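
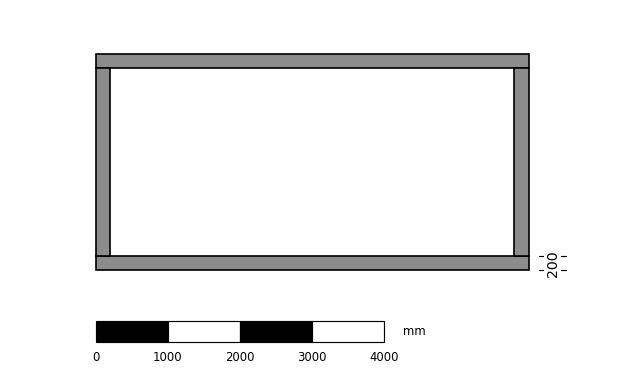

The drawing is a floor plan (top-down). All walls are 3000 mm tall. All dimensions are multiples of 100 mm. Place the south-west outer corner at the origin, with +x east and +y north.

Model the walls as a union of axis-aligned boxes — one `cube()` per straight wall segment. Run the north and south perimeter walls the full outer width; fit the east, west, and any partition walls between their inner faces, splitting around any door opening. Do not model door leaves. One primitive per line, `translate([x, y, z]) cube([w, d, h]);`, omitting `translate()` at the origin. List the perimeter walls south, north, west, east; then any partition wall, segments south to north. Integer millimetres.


cube([6000, 200, 3000]);
translate([0, 2800, 0]) cube([6000, 200, 3000]);
translate([0, 200, 0]) cube([200, 2600, 3000]);
translate([5800, 200, 0]) cube([200, 2600, 3000]);


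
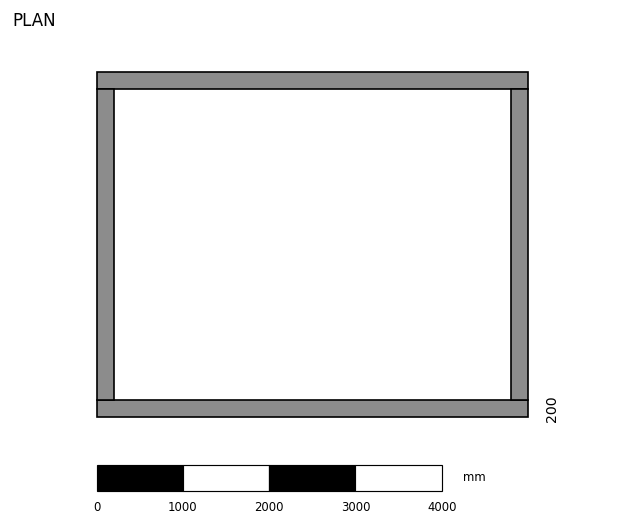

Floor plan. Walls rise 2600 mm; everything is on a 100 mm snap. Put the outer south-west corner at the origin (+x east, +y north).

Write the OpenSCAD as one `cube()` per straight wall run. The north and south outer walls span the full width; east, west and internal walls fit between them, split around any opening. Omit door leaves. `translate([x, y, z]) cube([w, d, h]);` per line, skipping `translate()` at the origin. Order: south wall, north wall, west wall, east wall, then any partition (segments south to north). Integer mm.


cube([5000, 200, 2600]);
translate([0, 3800, 0]) cube([5000, 200, 2600]);
translate([0, 200, 0]) cube([200, 3600, 2600]);
translate([4800, 200, 0]) cube([200, 3600, 2600]);


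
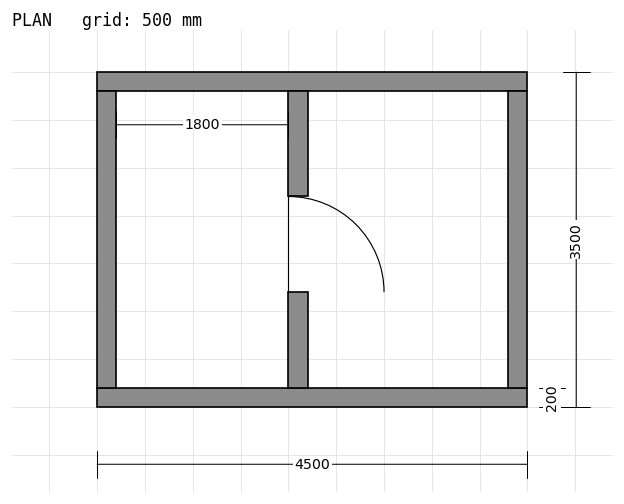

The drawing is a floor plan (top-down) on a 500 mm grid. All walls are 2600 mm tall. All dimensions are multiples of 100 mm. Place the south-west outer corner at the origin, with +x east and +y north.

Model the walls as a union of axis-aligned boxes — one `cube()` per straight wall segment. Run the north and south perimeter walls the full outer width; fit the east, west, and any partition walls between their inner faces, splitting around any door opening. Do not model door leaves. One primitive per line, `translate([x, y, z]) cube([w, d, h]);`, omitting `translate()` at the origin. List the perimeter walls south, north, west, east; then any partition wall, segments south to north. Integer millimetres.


cube([4500, 200, 2600]);
translate([0, 3300, 0]) cube([4500, 200, 2600]);
translate([0, 200, 0]) cube([200, 3100, 2600]);
translate([4300, 200, 0]) cube([200, 3100, 2600]);
translate([2000, 200, 0]) cube([200, 1000, 2600]);
translate([2000, 2200, 0]) cube([200, 1100, 2600]);


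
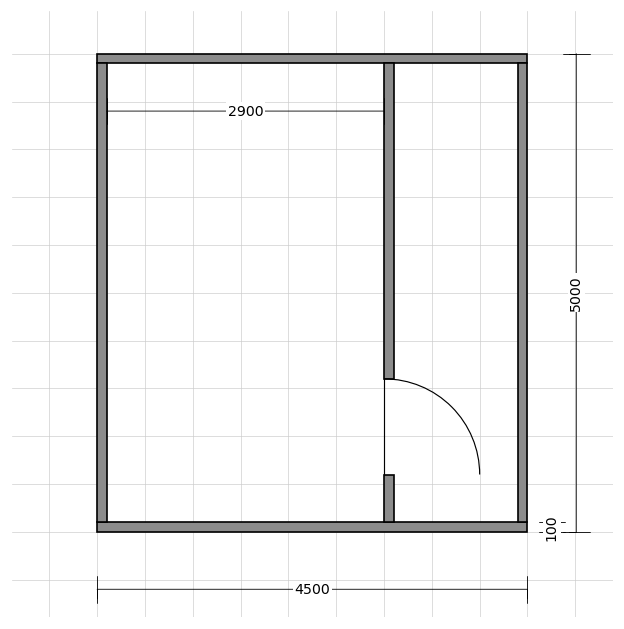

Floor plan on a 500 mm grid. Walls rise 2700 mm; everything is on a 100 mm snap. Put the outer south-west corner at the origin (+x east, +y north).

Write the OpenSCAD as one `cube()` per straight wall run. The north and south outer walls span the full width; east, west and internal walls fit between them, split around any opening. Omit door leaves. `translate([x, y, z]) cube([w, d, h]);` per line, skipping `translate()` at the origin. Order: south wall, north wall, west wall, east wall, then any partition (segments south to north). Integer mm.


cube([4500, 100, 2700]);
translate([0, 4900, 0]) cube([4500, 100, 2700]);
translate([0, 100, 0]) cube([100, 4800, 2700]);
translate([4400, 100, 0]) cube([100, 4800, 2700]);
translate([3000, 100, 0]) cube([100, 500, 2700]);
translate([3000, 1600, 0]) cube([100, 3300, 2700]);


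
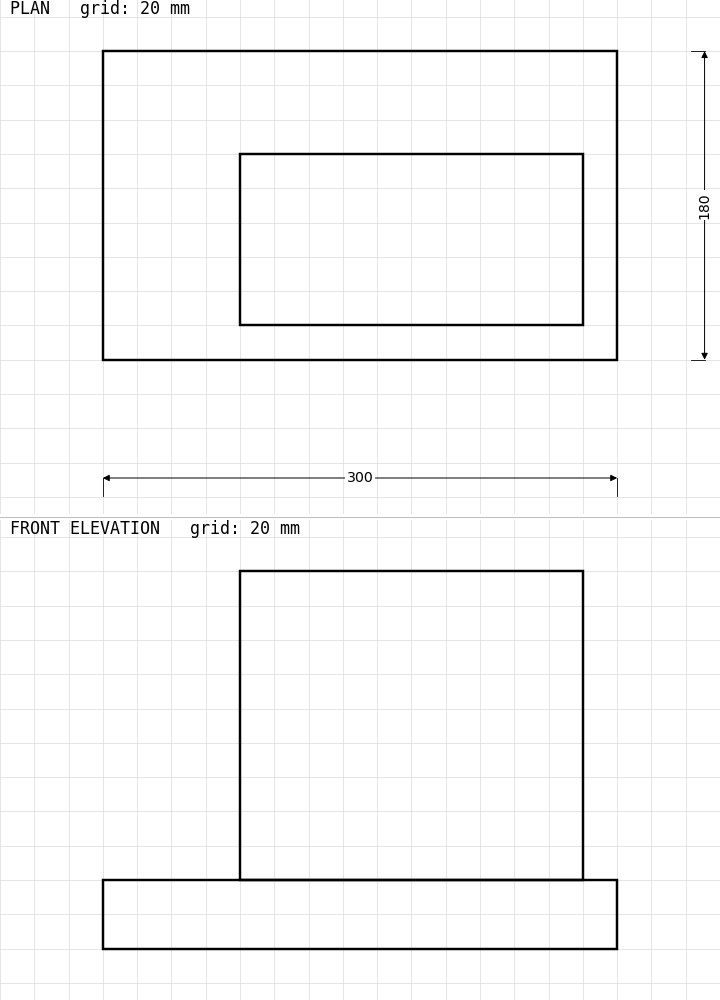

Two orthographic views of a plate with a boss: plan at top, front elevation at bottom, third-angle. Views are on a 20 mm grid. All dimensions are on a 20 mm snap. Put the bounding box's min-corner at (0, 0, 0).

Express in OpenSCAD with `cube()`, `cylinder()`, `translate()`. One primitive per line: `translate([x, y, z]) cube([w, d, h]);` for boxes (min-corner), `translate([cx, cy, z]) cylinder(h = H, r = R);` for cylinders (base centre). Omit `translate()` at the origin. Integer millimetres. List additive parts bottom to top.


cube([300, 180, 40]);
translate([80, 20, 40]) cube([200, 100, 180]);


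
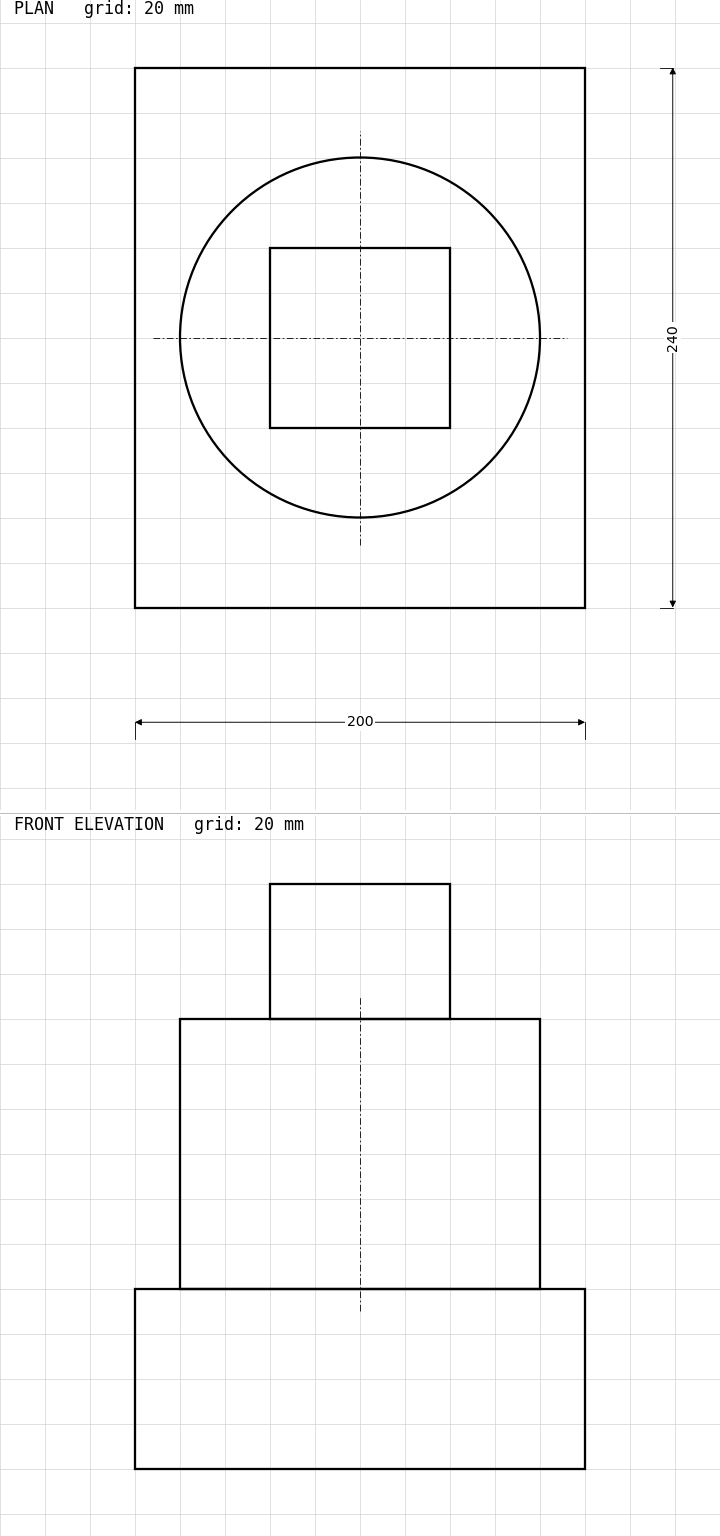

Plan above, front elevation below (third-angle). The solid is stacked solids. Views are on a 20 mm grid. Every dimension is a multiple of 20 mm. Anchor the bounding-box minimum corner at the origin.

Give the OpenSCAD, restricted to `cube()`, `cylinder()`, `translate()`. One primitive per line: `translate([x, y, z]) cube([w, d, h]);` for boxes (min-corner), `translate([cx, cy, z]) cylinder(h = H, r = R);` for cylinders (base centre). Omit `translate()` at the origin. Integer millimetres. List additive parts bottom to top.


cube([200, 240, 80]);
translate([100, 120, 80]) cylinder(h = 120, r = 80);
translate([60, 80, 200]) cube([80, 80, 60]);


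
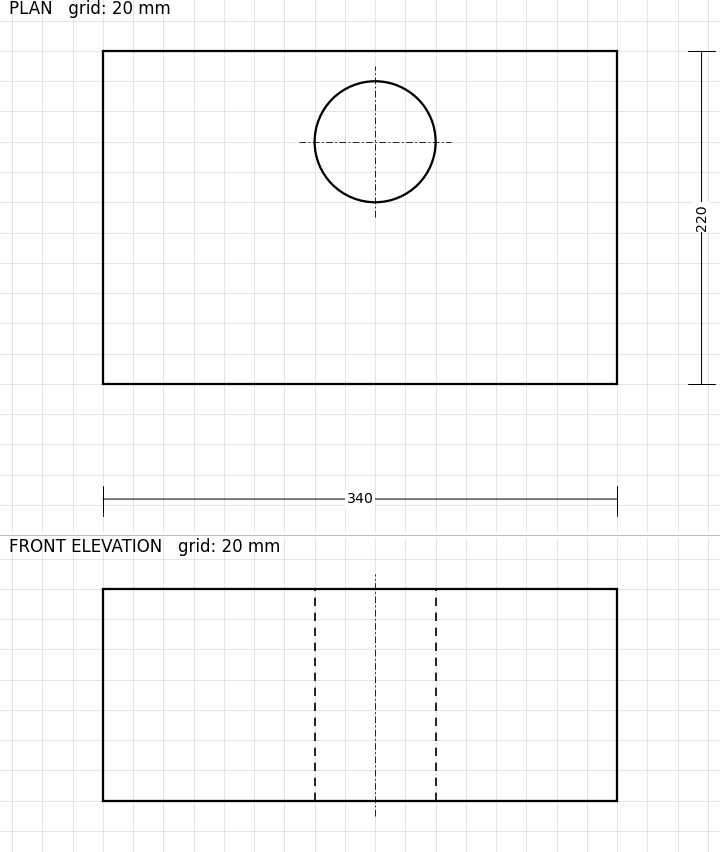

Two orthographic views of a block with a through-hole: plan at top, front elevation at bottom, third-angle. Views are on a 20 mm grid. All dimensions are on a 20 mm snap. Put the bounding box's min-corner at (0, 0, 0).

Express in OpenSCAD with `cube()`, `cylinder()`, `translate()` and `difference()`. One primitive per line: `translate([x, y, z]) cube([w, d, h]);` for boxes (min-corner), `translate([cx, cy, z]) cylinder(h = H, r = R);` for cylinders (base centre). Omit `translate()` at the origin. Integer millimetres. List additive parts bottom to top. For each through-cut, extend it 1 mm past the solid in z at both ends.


difference() {
  cube([340, 220, 140]);
  translate([180, 160, -1]) cylinder(h = 142, r = 40);
}


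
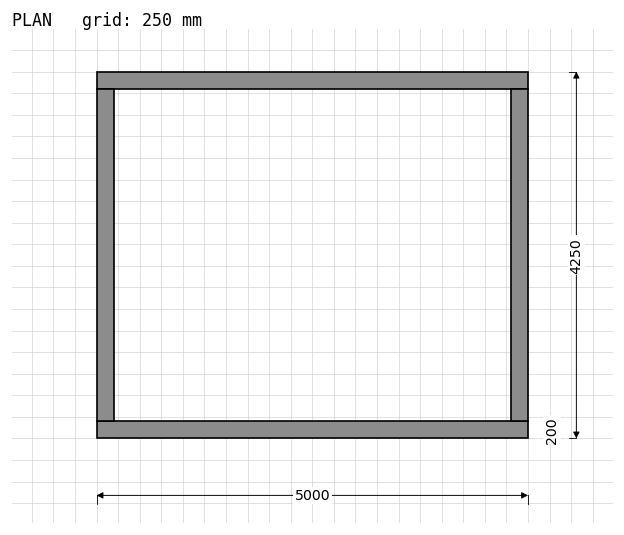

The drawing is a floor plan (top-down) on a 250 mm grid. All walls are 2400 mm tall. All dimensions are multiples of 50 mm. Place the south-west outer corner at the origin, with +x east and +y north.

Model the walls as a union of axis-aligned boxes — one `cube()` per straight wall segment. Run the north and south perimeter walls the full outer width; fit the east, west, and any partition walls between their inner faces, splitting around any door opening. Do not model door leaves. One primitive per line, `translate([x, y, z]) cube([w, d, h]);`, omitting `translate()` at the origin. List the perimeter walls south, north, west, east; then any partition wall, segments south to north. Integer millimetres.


cube([5000, 200, 2400]);
translate([0, 4050, 0]) cube([5000, 200, 2400]);
translate([0, 200, 0]) cube([200, 3850, 2400]);
translate([4800, 200, 0]) cube([200, 3850, 2400]);


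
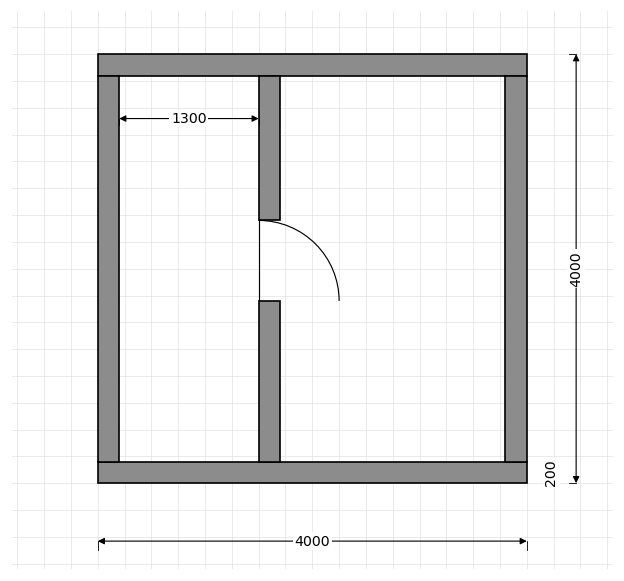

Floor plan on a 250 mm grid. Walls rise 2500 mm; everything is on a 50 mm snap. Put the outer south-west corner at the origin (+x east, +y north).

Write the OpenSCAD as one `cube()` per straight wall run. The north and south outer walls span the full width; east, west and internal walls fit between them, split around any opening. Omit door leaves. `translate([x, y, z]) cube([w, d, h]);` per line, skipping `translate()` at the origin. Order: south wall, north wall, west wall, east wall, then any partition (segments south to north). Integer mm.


cube([4000, 200, 2500]);
translate([0, 3800, 0]) cube([4000, 200, 2500]);
translate([0, 200, 0]) cube([200, 3600, 2500]);
translate([3800, 200, 0]) cube([200, 3600, 2500]);
translate([1500, 200, 0]) cube([200, 1500, 2500]);
translate([1500, 2450, 0]) cube([200, 1350, 2500]);


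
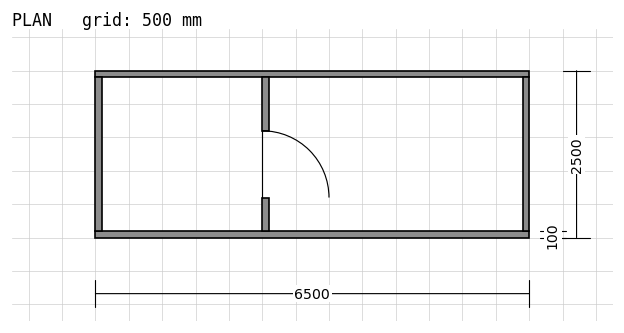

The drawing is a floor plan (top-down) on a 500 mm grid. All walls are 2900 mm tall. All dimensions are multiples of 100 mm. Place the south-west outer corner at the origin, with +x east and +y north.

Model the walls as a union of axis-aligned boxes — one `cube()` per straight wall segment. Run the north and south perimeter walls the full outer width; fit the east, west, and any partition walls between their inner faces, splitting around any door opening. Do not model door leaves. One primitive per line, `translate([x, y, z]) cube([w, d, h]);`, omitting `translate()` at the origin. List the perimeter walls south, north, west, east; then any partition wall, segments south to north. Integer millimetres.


cube([6500, 100, 2900]);
translate([0, 2400, 0]) cube([6500, 100, 2900]);
translate([0, 100, 0]) cube([100, 2300, 2900]);
translate([6400, 100, 0]) cube([100, 2300, 2900]);
translate([2500, 100, 0]) cube([100, 500, 2900]);
translate([2500, 1600, 0]) cube([100, 800, 2900]);


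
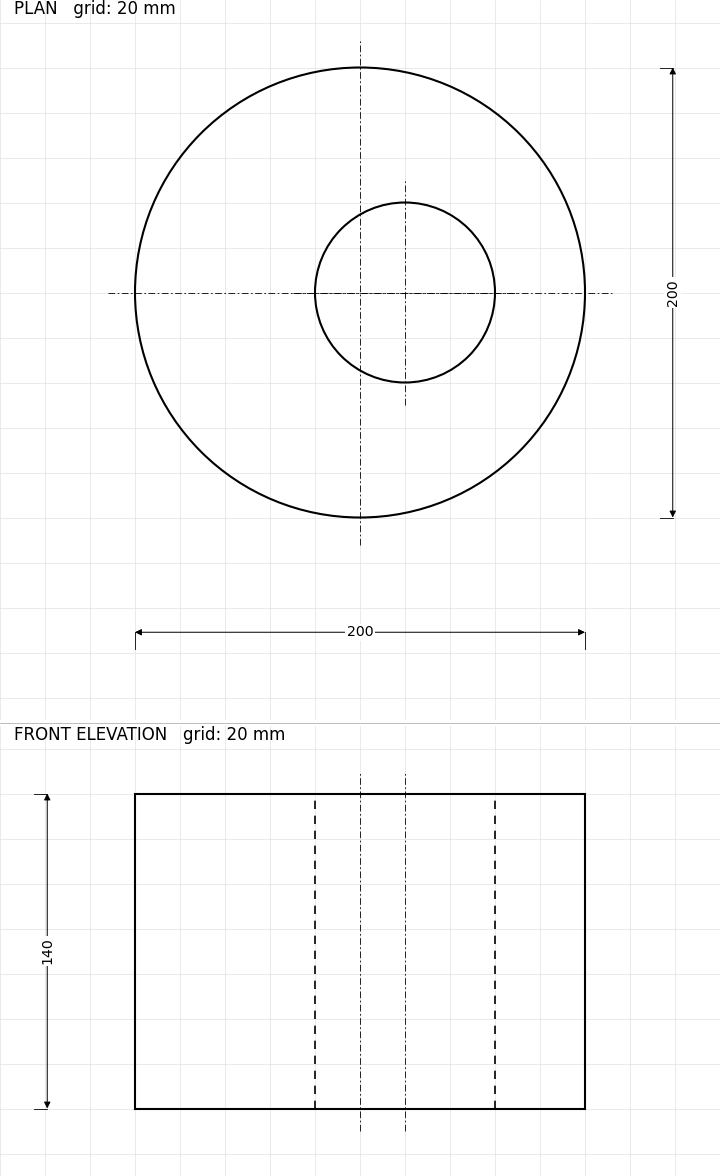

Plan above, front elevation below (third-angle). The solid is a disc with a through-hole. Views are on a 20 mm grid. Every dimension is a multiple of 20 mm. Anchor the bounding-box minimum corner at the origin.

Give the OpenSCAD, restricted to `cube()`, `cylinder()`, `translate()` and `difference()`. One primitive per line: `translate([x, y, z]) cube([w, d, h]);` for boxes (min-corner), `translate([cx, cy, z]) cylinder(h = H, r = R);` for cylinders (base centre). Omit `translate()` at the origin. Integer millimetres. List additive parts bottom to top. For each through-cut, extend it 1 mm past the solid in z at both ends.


difference() {
  translate([100, 100, 0]) cylinder(h = 140, r = 100);
  translate([120, 100, -1]) cylinder(h = 142, r = 40);
}


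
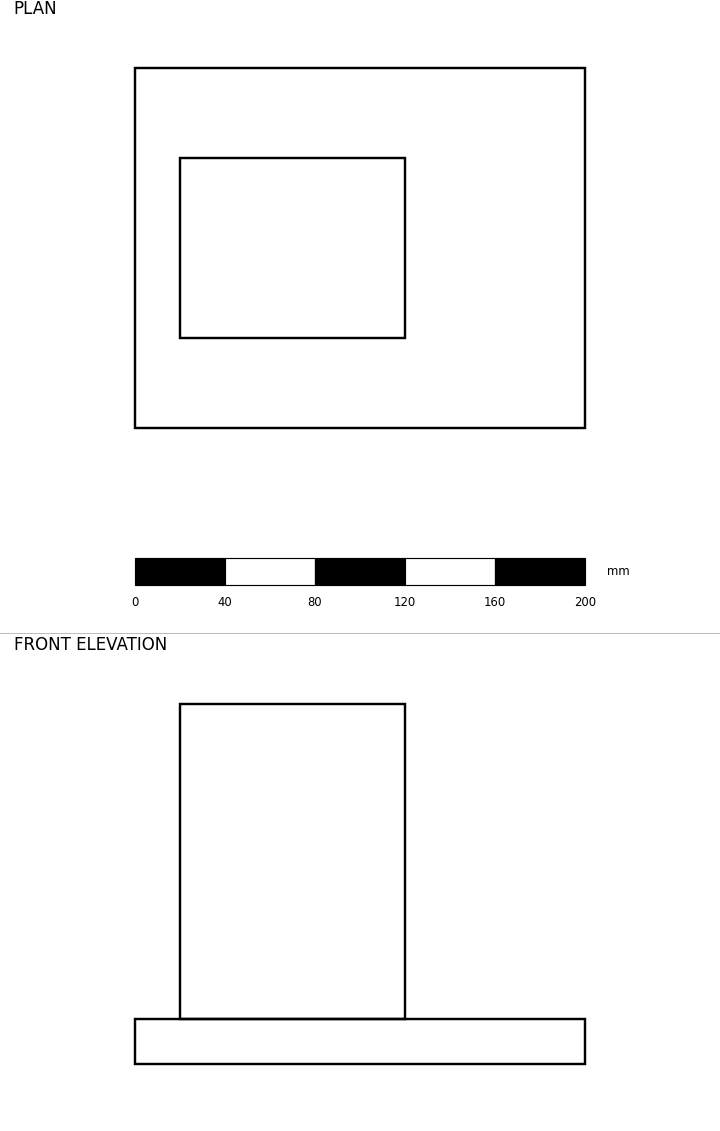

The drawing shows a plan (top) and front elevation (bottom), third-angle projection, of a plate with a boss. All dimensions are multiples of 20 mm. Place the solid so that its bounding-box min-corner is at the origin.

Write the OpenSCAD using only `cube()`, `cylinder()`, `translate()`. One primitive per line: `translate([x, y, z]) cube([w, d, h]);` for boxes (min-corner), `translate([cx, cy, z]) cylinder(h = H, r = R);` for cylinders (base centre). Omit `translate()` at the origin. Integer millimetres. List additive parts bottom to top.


cube([200, 160, 20]);
translate([20, 40, 20]) cube([100, 80, 140]);


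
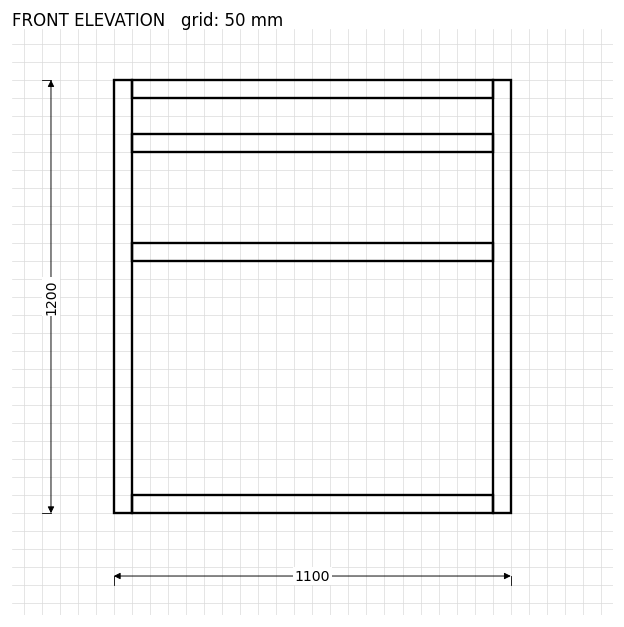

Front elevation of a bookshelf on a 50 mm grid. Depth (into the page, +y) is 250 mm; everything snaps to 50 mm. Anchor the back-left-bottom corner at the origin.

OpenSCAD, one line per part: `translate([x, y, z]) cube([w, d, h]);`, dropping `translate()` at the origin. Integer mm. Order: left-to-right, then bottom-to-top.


cube([50, 250, 1200]);
translate([50, 0, 0]) cube([1000, 250, 50]);
translate([50, 0, 700]) cube([1000, 250, 50]);
translate([50, 0, 1000]) cube([1000, 250, 50]);
translate([50, 0, 1150]) cube([1000, 250, 50]);
translate([1050, 0, 0]) cube([50, 250, 1200]);


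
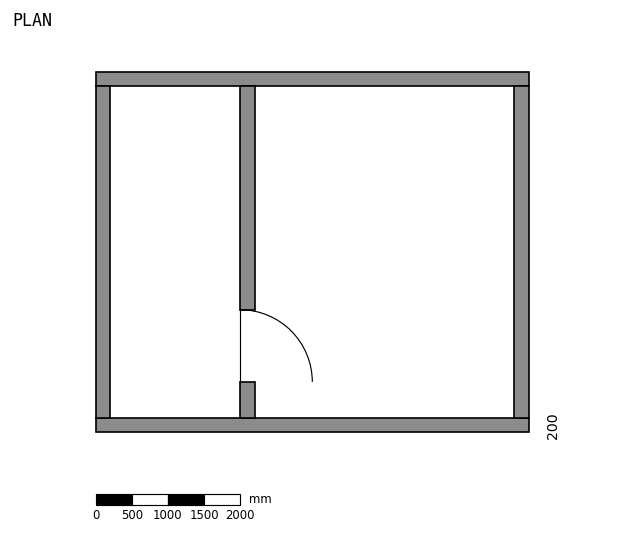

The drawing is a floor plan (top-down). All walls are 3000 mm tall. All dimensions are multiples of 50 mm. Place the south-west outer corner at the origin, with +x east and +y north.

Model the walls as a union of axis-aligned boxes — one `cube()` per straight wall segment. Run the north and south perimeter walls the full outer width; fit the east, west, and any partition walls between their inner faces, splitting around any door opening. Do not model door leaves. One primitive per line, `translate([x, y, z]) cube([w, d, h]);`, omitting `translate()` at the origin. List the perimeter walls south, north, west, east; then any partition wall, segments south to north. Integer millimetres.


cube([6000, 200, 3000]);
translate([0, 4800, 0]) cube([6000, 200, 3000]);
translate([0, 200, 0]) cube([200, 4600, 3000]);
translate([5800, 200, 0]) cube([200, 4600, 3000]);
translate([2000, 200, 0]) cube([200, 500, 3000]);
translate([2000, 1700, 0]) cube([200, 3100, 3000]);


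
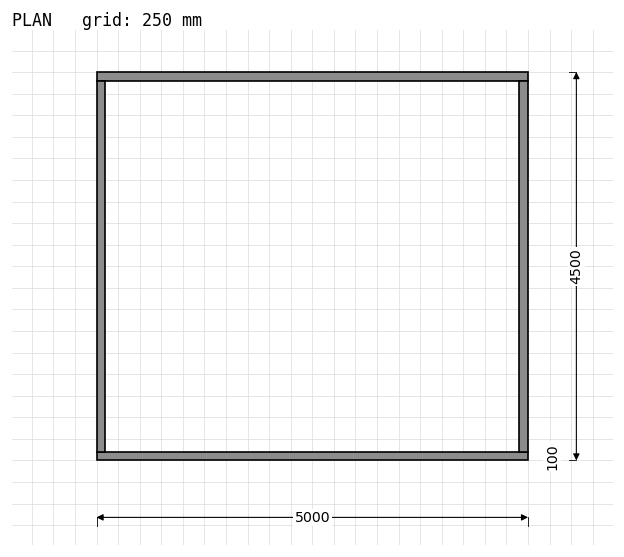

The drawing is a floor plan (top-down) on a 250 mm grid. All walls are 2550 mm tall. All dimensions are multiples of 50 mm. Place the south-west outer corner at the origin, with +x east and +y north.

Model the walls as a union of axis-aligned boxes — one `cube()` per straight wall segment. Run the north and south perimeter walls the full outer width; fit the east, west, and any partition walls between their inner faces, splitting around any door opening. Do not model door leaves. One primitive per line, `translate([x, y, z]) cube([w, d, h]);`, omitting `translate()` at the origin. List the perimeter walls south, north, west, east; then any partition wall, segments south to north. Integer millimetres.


cube([5000, 100, 2550]);
translate([0, 4400, 0]) cube([5000, 100, 2550]);
translate([0, 100, 0]) cube([100, 4300, 2550]);
translate([4900, 100, 0]) cube([100, 4300, 2550]);


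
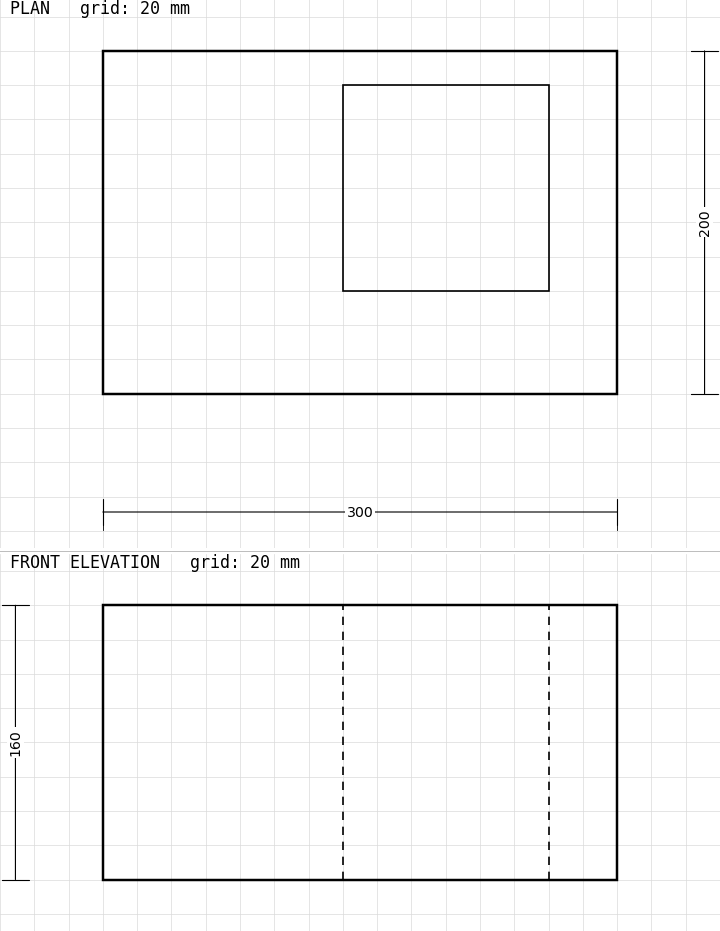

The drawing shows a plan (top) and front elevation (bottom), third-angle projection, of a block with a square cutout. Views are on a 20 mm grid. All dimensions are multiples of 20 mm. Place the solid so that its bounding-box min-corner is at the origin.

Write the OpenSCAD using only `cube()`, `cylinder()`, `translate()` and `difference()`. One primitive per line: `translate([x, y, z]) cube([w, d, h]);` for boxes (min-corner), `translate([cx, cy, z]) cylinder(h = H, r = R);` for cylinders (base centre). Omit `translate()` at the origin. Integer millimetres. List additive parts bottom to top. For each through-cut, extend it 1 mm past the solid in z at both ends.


difference() {
  cube([300, 200, 160]);
  translate([140, 60, -1]) cube([120, 120, 162]);
}


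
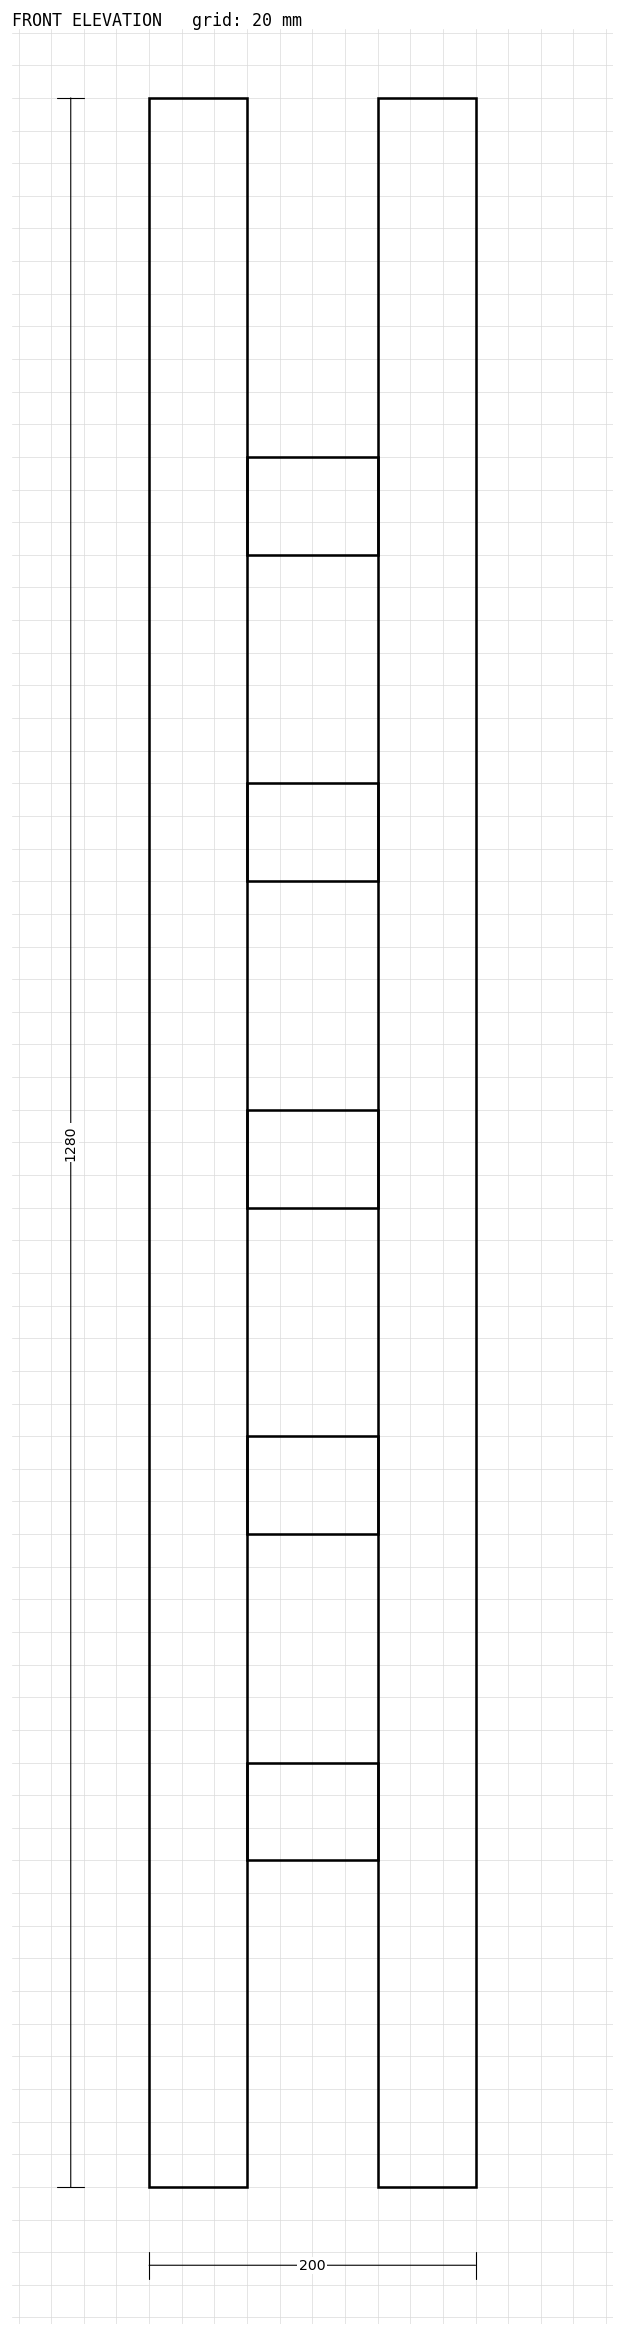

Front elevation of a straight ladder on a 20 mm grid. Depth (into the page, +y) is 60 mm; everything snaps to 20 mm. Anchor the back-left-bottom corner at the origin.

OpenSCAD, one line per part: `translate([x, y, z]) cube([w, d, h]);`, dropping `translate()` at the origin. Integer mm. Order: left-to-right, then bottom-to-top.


cube([60, 60, 1280]);
translate([60, 0, 200]) cube([80, 60, 60]);
translate([60, 0, 400]) cube([80, 60, 60]);
translate([60, 0, 600]) cube([80, 60, 60]);
translate([60, 0, 800]) cube([80, 60, 60]);
translate([60, 0, 1000]) cube([80, 60, 60]);
translate([140, 0, 0]) cube([60, 60, 1280]);


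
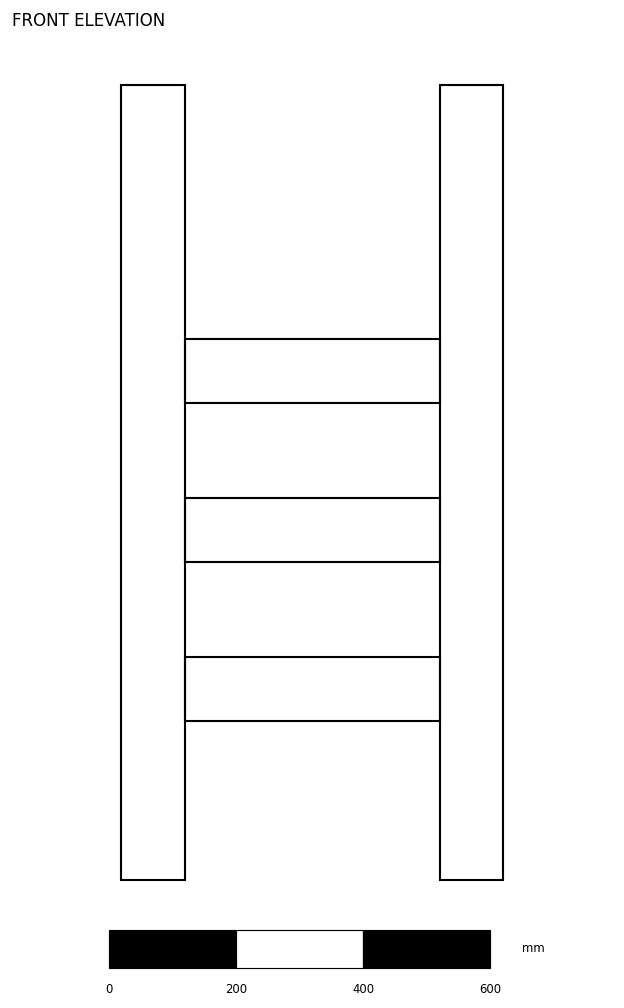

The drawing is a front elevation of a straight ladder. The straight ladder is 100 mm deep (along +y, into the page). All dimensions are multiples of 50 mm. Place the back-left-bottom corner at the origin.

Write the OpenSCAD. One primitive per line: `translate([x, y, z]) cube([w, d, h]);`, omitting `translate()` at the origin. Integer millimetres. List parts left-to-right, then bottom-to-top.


cube([100, 100, 1250]);
translate([100, 0, 250]) cube([400, 100, 100]);
translate([100, 0, 500]) cube([400, 100, 100]);
translate([100, 0, 750]) cube([400, 100, 100]);
translate([500, 0, 0]) cube([100, 100, 1250]);


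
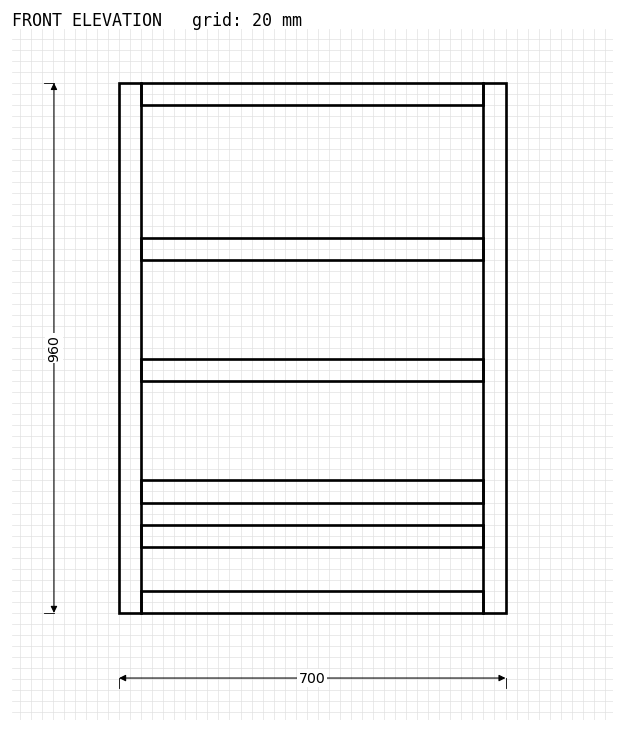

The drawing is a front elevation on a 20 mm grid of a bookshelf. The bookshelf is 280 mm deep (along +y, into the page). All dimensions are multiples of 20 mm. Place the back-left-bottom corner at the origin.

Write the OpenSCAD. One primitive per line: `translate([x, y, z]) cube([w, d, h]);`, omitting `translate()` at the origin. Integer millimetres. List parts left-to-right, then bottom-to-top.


cube([40, 280, 960]);
translate([40, 0, 0]) cube([620, 280, 40]);
translate([40, 0, 120]) cube([620, 280, 40]);
translate([40, 0, 200]) cube([620, 280, 40]);
translate([40, 0, 420]) cube([620, 280, 40]);
translate([40, 0, 640]) cube([620, 280, 40]);
translate([40, 0, 920]) cube([620, 280, 40]);
translate([660, 0, 0]) cube([40, 280, 960]);


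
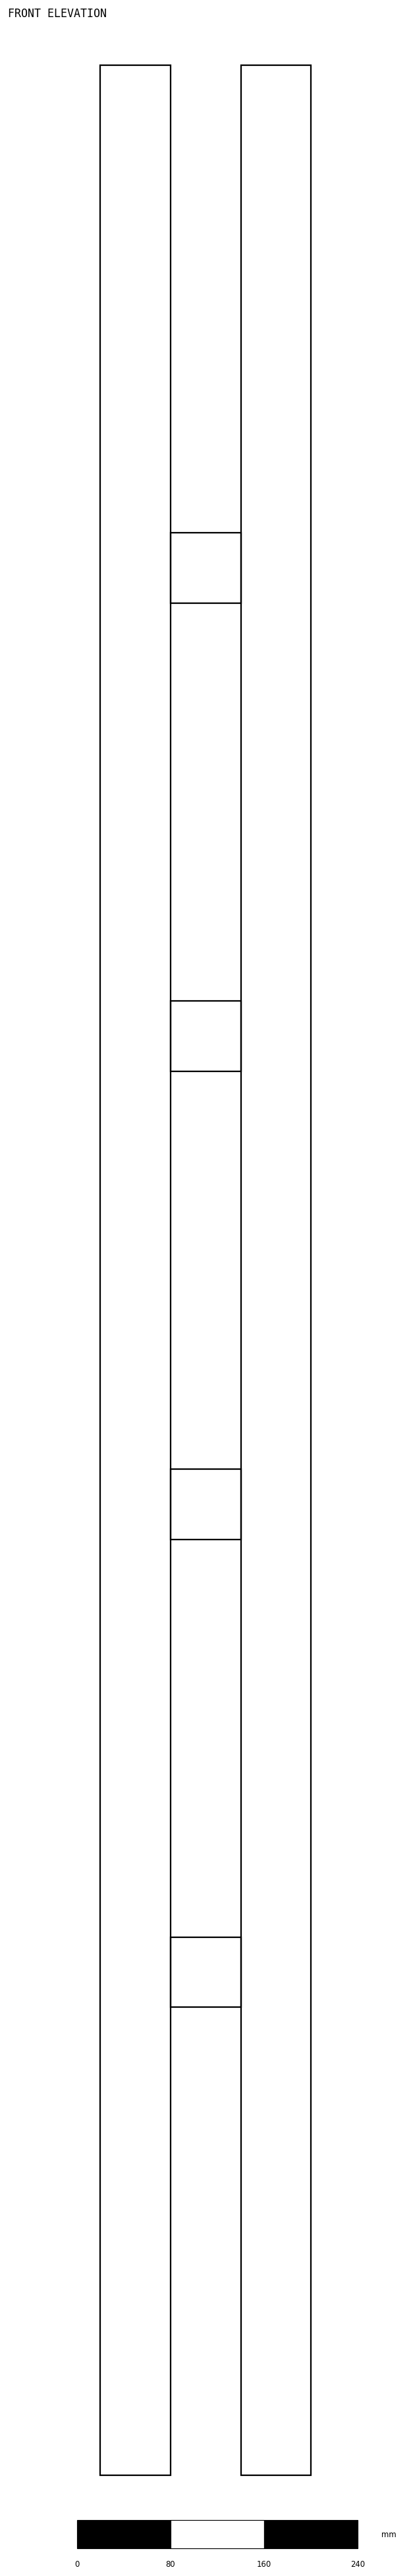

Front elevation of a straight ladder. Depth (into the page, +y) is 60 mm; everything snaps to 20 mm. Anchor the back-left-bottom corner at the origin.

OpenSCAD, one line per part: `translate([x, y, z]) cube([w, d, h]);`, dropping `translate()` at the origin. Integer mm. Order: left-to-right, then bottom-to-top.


cube([60, 60, 2060]);
translate([60, 0, 400]) cube([60, 60, 60]);
translate([60, 0, 800]) cube([60, 60, 60]);
translate([60, 0, 1200]) cube([60, 60, 60]);
translate([60, 0, 1600]) cube([60, 60, 60]);
translate([120, 0, 0]) cube([60, 60, 2060]);


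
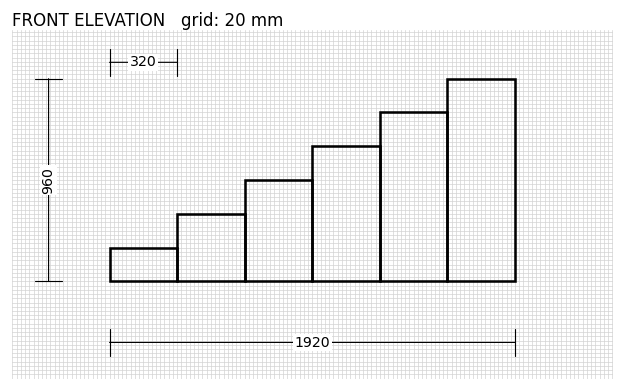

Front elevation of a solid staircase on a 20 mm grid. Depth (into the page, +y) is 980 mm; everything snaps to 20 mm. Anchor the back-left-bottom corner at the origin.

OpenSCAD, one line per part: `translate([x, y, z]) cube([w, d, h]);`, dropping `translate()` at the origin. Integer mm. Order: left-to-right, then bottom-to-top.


cube([320, 980, 160]);
translate([320, 0, 0]) cube([320, 980, 320]);
translate([640, 0, 0]) cube([320, 980, 480]);
translate([960, 0, 0]) cube([320, 980, 640]);
translate([1280, 0, 0]) cube([320, 980, 800]);
translate([1600, 0, 0]) cube([320, 980, 960]);


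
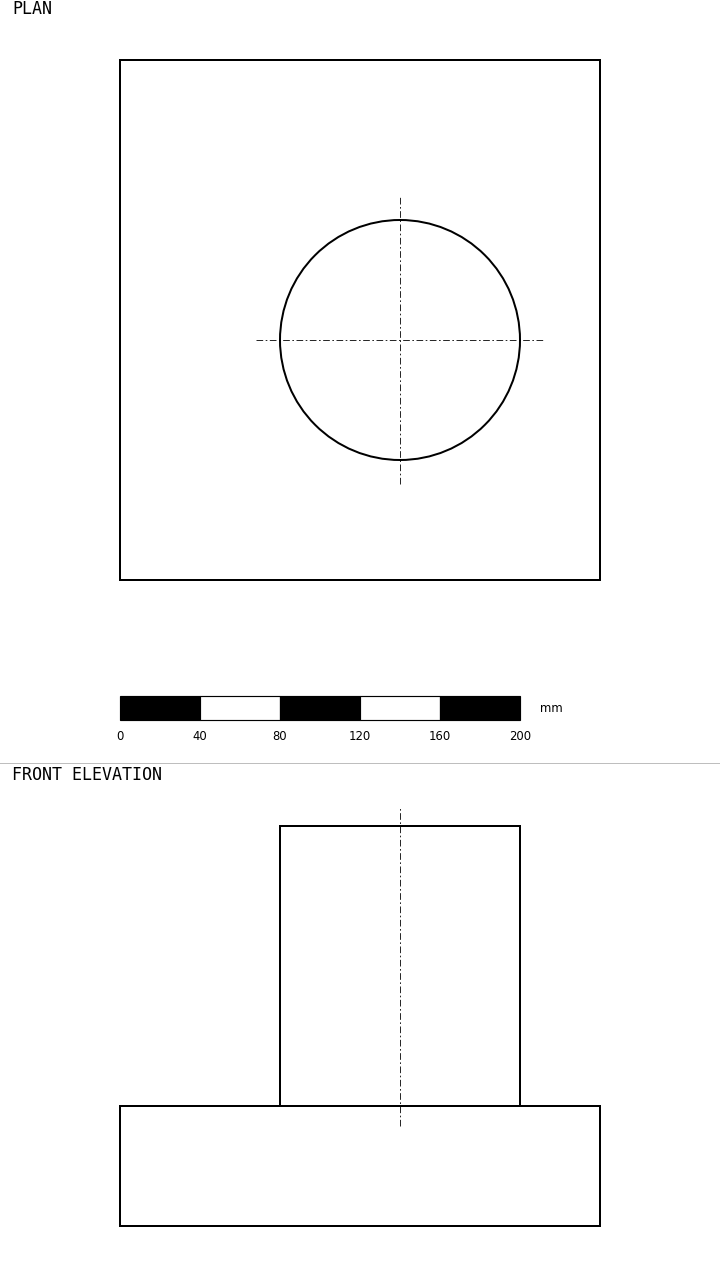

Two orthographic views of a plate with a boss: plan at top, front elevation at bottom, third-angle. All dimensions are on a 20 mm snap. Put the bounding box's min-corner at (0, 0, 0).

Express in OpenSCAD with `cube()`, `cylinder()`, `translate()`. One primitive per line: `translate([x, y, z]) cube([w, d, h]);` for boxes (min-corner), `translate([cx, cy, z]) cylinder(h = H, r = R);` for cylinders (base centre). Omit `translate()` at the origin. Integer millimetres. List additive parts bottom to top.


cube([240, 260, 60]);
translate([140, 120, 60]) cylinder(h = 140, r = 60);


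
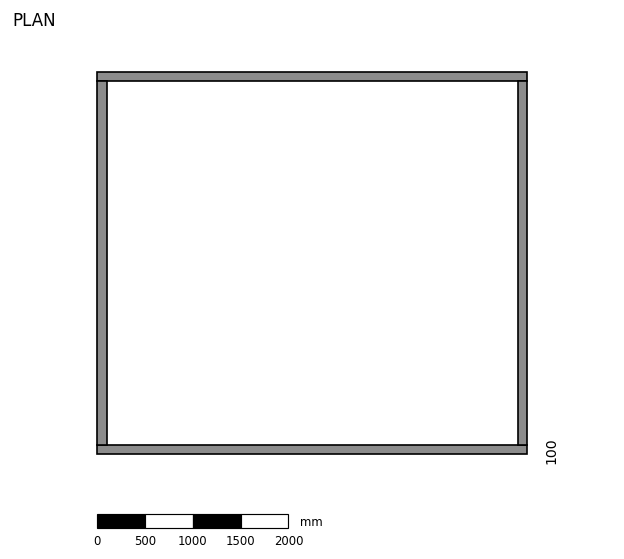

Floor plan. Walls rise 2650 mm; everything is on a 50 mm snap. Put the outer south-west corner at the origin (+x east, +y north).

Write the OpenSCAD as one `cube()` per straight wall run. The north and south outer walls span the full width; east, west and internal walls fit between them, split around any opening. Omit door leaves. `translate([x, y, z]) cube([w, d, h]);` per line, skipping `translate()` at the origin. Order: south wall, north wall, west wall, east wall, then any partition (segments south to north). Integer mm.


cube([4500, 100, 2650]);
translate([0, 3900, 0]) cube([4500, 100, 2650]);
translate([0, 100, 0]) cube([100, 3800, 2650]);
translate([4400, 100, 0]) cube([100, 3800, 2650]);


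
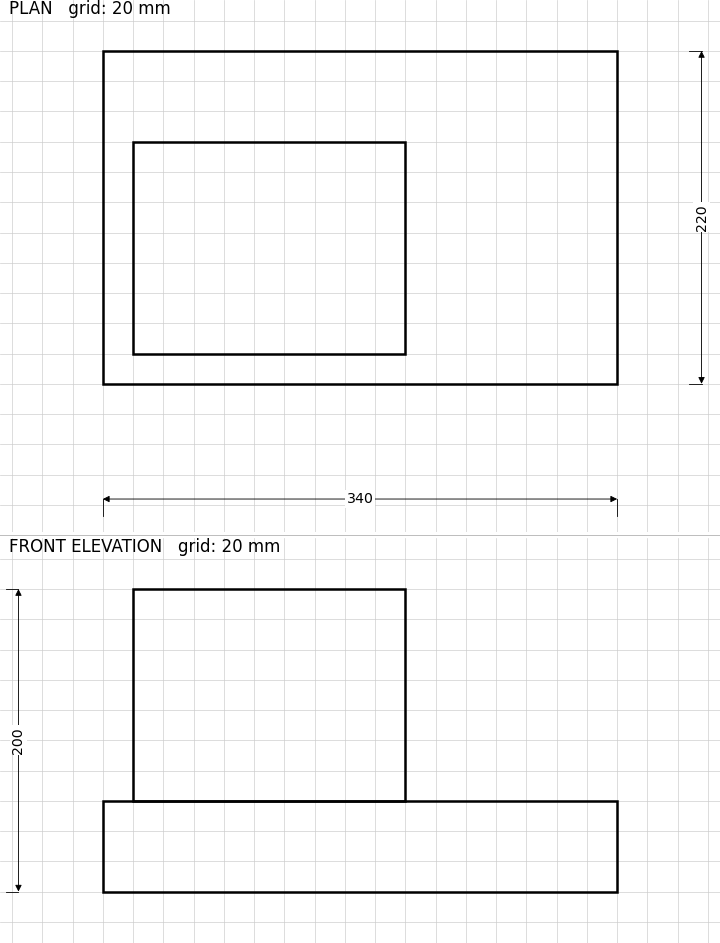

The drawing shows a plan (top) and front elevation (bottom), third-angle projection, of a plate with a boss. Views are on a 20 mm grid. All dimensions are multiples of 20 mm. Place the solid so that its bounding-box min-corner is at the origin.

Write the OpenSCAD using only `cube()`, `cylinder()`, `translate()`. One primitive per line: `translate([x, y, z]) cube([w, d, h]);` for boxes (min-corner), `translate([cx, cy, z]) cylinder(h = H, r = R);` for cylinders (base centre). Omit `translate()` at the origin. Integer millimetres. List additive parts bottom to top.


cube([340, 220, 60]);
translate([20, 20, 60]) cube([180, 140, 140]);


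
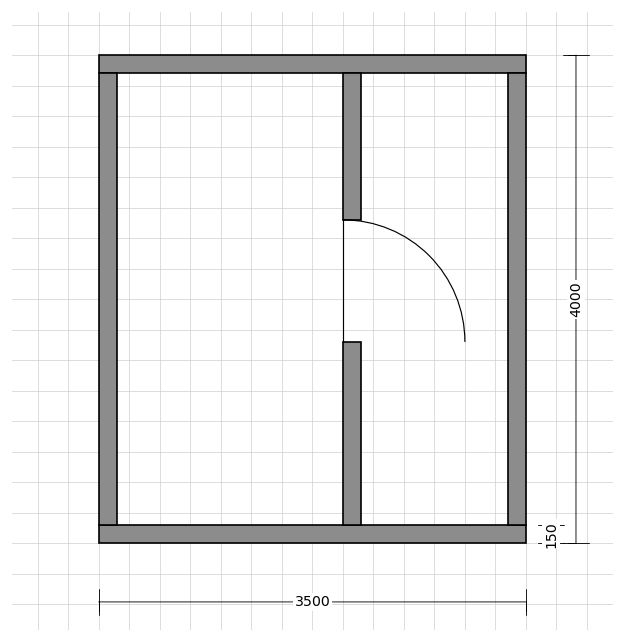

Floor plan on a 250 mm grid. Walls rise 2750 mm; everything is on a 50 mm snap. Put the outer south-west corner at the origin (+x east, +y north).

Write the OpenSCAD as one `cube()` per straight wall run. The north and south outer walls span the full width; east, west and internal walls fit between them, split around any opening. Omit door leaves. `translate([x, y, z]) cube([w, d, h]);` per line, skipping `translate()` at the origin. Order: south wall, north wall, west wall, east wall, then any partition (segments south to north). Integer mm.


cube([3500, 150, 2750]);
translate([0, 3850, 0]) cube([3500, 150, 2750]);
translate([0, 150, 0]) cube([150, 3700, 2750]);
translate([3350, 150, 0]) cube([150, 3700, 2750]);
translate([2000, 150, 0]) cube([150, 1500, 2750]);
translate([2000, 2650, 0]) cube([150, 1200, 2750]);


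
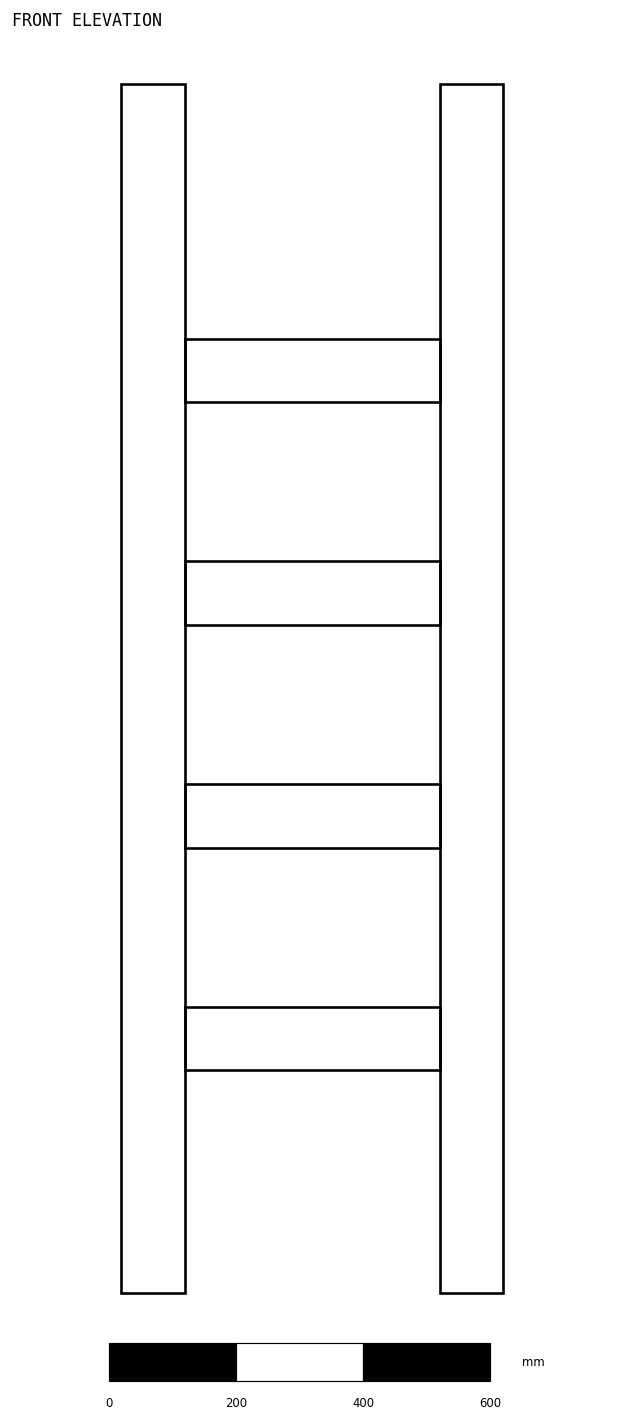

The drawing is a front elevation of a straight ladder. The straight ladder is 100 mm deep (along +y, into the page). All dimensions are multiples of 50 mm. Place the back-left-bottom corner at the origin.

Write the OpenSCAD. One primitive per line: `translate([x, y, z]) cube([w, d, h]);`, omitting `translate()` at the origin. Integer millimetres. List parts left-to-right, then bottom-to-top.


cube([100, 100, 1900]);
translate([100, 0, 350]) cube([400, 100, 100]);
translate([100, 0, 700]) cube([400, 100, 100]);
translate([100, 0, 1050]) cube([400, 100, 100]);
translate([100, 0, 1400]) cube([400, 100, 100]);
translate([500, 0, 0]) cube([100, 100, 1900]);


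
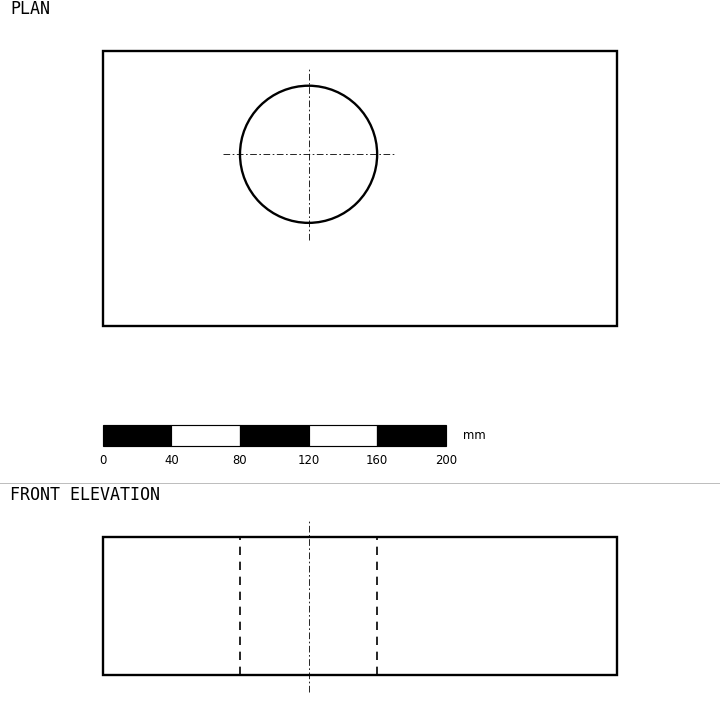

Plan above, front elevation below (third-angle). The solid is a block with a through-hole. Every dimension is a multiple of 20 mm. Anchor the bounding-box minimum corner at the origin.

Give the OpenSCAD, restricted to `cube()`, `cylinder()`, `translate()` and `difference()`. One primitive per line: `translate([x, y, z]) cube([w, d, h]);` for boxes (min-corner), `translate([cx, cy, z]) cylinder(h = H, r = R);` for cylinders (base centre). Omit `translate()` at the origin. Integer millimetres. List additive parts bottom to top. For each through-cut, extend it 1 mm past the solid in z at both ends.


difference() {
  cube([300, 160, 80]);
  translate([120, 100, -1]) cylinder(h = 82, r = 40);
}


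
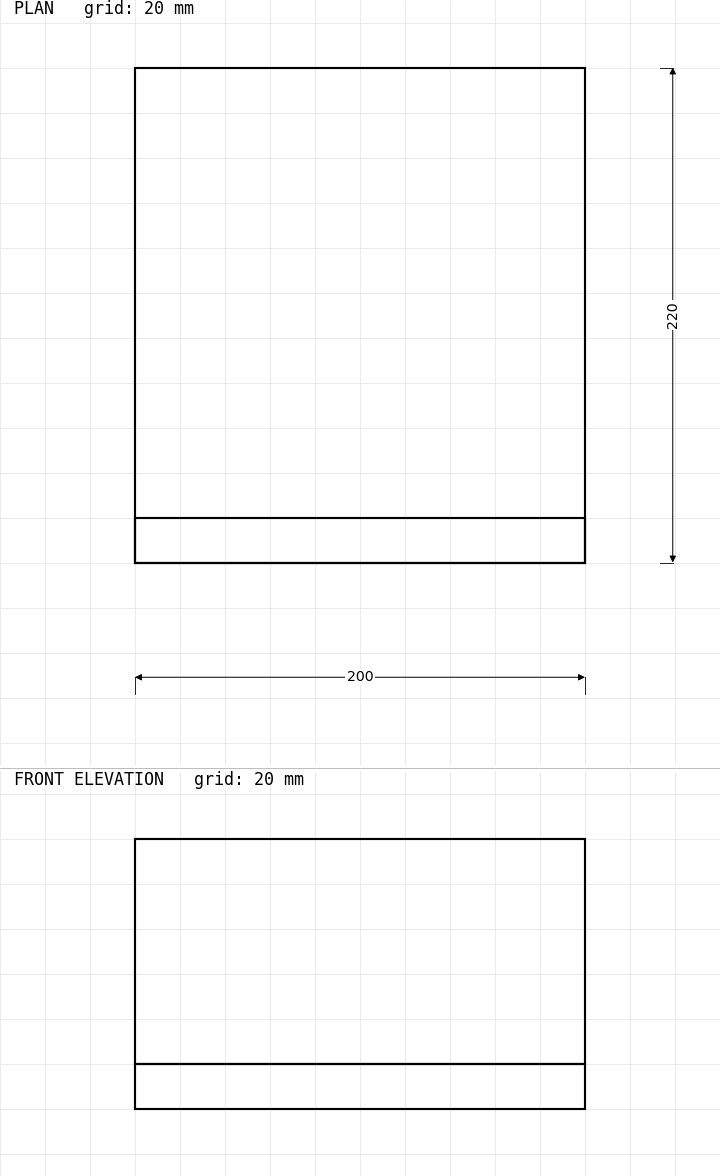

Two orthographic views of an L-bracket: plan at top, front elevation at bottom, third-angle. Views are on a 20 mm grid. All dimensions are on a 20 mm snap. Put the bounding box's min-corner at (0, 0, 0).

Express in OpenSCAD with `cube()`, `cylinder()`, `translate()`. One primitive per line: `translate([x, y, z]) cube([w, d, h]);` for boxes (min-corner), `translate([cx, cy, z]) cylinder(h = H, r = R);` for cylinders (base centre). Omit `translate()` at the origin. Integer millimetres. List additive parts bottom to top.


cube([200, 220, 20]);
translate([0, 0, 20]) cube([200, 20, 100]);


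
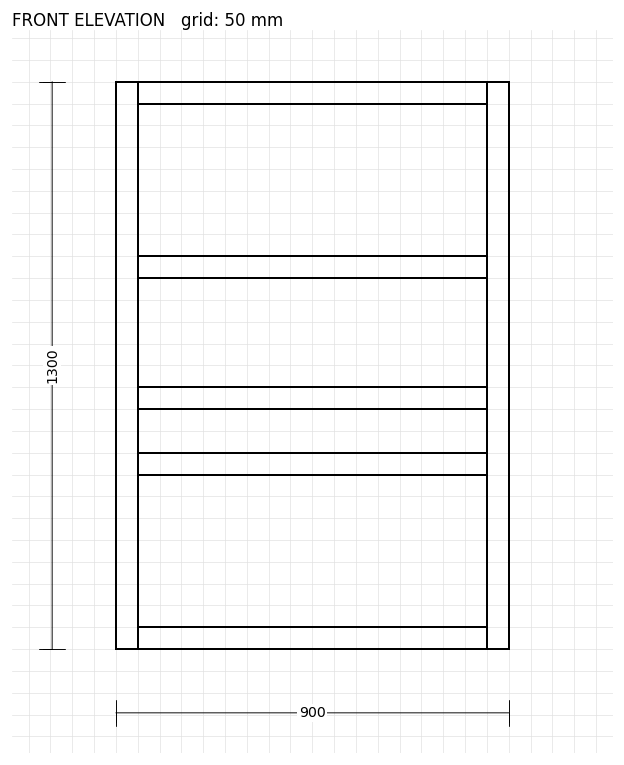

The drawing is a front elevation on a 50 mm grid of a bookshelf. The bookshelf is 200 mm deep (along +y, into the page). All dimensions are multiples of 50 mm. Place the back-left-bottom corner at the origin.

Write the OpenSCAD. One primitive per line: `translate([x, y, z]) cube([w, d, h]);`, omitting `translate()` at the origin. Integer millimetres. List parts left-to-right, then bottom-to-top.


cube([50, 200, 1300]);
translate([50, 0, 0]) cube([800, 200, 50]);
translate([50, 0, 400]) cube([800, 200, 50]);
translate([50, 0, 550]) cube([800, 200, 50]);
translate([50, 0, 850]) cube([800, 200, 50]);
translate([50, 0, 1250]) cube([800, 200, 50]);
translate([850, 0, 0]) cube([50, 200, 1300]);


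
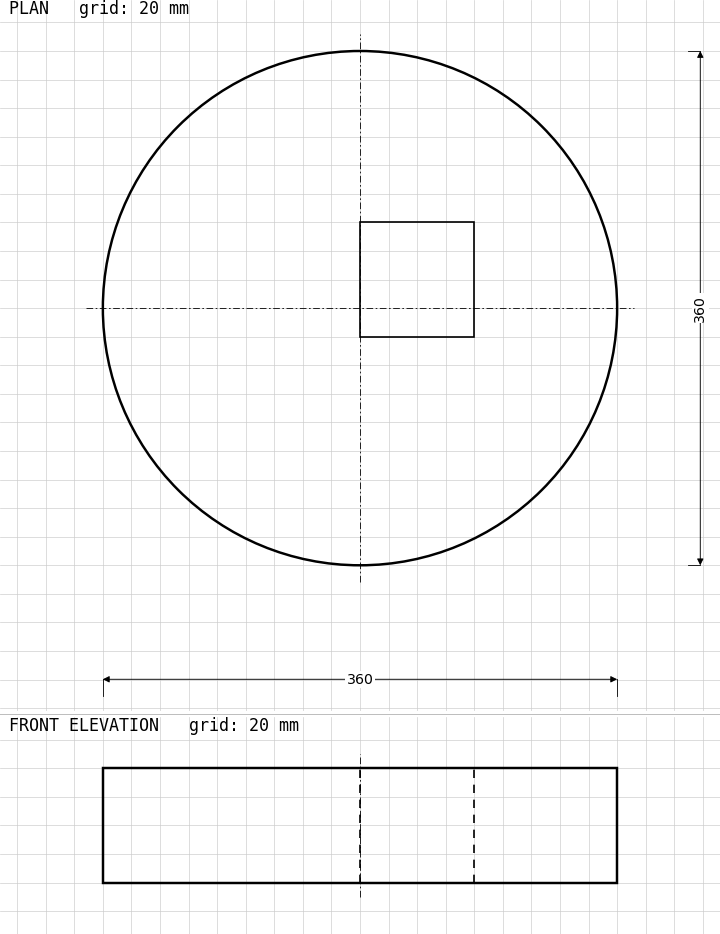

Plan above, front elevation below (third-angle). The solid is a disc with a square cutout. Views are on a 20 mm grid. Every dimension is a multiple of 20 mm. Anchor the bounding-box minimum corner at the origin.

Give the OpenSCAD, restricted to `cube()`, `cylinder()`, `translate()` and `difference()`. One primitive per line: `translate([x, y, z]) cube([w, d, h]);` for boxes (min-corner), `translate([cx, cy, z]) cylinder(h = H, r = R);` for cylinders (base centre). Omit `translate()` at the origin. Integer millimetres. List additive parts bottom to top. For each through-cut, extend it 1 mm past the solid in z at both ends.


difference() {
  translate([180, 180, 0]) cylinder(h = 80, r = 180);
  translate([180, 160, -1]) cube([80, 80, 82]);
}


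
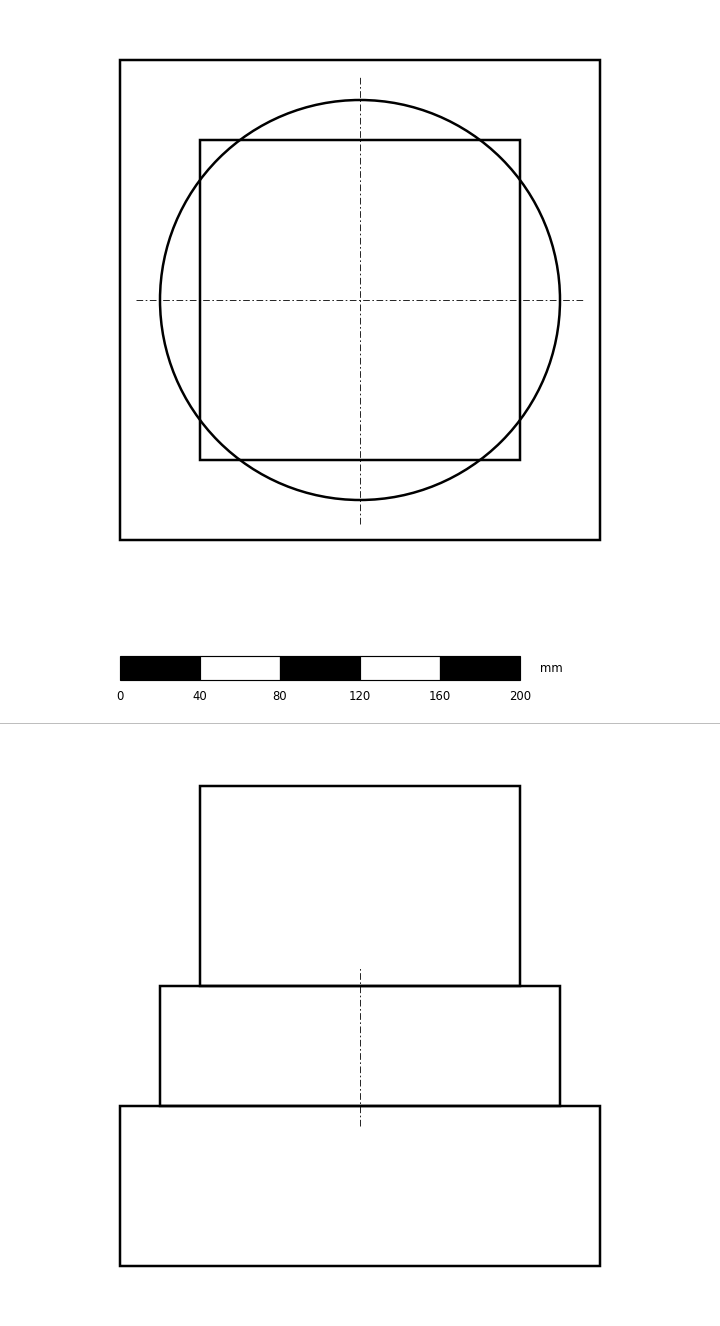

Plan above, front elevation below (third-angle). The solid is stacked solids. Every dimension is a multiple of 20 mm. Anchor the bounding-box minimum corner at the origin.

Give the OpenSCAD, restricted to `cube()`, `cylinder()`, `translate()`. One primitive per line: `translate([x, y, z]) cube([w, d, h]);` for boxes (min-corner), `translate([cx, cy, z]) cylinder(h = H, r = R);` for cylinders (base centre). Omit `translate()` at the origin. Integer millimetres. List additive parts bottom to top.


cube([240, 240, 80]);
translate([120, 120, 80]) cylinder(h = 60, r = 100);
translate([40, 40, 140]) cube([160, 160, 100]);


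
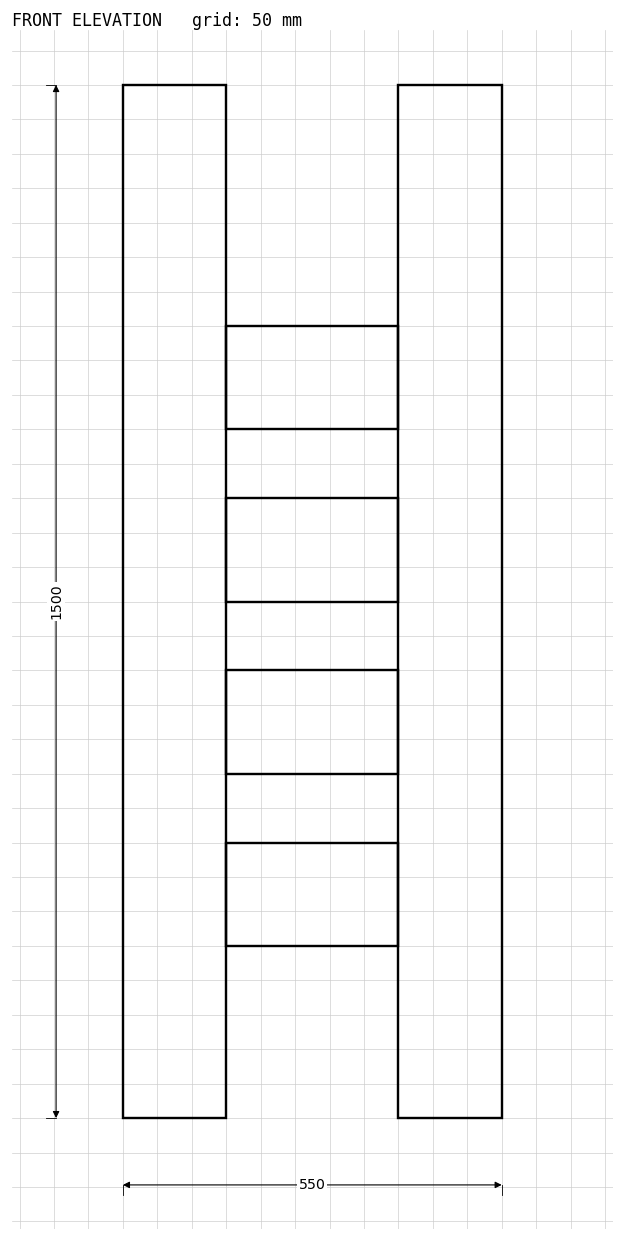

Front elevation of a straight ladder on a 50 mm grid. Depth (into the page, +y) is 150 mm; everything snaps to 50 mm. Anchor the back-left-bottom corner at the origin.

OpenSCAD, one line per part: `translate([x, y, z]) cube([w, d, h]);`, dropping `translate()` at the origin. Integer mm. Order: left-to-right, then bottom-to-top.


cube([150, 150, 1500]);
translate([150, 0, 250]) cube([250, 150, 150]);
translate([150, 0, 500]) cube([250, 150, 150]);
translate([150, 0, 750]) cube([250, 150, 150]);
translate([150, 0, 1000]) cube([250, 150, 150]);
translate([400, 0, 0]) cube([150, 150, 1500]);


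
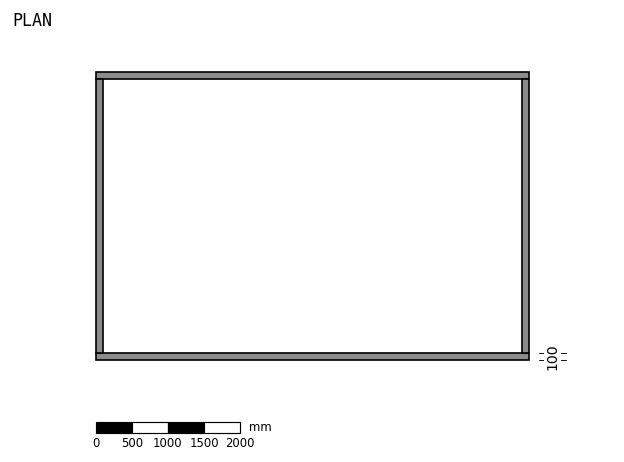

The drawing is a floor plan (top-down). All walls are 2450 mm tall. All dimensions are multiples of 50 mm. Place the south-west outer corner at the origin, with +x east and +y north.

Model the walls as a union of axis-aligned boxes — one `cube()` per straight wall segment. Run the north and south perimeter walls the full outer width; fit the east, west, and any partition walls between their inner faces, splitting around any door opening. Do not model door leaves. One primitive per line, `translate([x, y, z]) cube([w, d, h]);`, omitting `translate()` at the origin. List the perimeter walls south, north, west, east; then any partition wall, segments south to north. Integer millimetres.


cube([6000, 100, 2450]);
translate([0, 3900, 0]) cube([6000, 100, 2450]);
translate([0, 100, 0]) cube([100, 3800, 2450]);
translate([5900, 100, 0]) cube([100, 3800, 2450]);


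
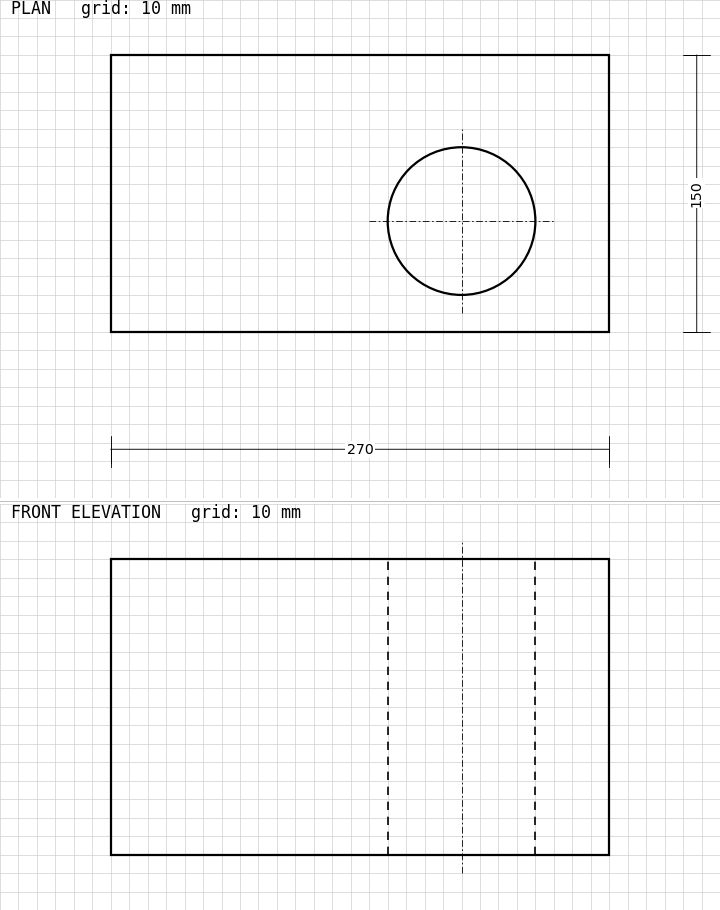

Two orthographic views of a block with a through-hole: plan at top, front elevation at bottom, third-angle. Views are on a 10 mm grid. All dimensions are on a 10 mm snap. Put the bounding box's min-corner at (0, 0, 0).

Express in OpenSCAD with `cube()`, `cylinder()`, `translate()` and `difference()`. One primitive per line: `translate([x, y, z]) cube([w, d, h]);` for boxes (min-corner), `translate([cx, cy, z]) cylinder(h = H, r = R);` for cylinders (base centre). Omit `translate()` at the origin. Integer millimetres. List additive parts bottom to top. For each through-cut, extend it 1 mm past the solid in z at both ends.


difference() {
  cube([270, 150, 160]);
  translate([190, 60, -1]) cylinder(h = 162, r = 40);
}


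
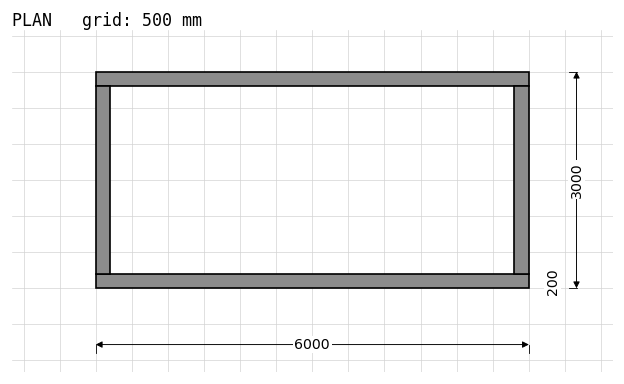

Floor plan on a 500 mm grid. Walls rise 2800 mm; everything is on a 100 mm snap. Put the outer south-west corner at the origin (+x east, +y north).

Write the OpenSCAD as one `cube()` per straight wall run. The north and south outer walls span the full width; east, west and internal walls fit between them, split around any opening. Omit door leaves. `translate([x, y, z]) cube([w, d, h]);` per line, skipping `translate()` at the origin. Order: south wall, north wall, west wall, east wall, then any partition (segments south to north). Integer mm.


cube([6000, 200, 2800]);
translate([0, 2800, 0]) cube([6000, 200, 2800]);
translate([0, 200, 0]) cube([200, 2600, 2800]);
translate([5800, 200, 0]) cube([200, 2600, 2800]);


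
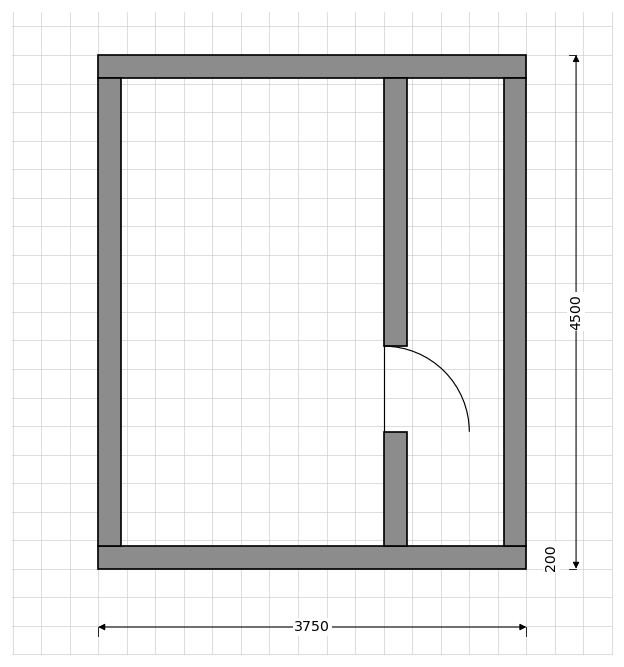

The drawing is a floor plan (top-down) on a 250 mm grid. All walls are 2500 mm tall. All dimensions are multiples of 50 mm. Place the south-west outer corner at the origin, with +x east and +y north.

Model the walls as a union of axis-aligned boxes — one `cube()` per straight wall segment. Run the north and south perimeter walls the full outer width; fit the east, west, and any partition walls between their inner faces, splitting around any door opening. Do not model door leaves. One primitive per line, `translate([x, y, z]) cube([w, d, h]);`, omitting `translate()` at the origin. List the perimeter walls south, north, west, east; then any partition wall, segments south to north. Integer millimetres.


cube([3750, 200, 2500]);
translate([0, 4300, 0]) cube([3750, 200, 2500]);
translate([0, 200, 0]) cube([200, 4100, 2500]);
translate([3550, 200, 0]) cube([200, 4100, 2500]);
translate([2500, 200, 0]) cube([200, 1000, 2500]);
translate([2500, 1950, 0]) cube([200, 2350, 2500]);


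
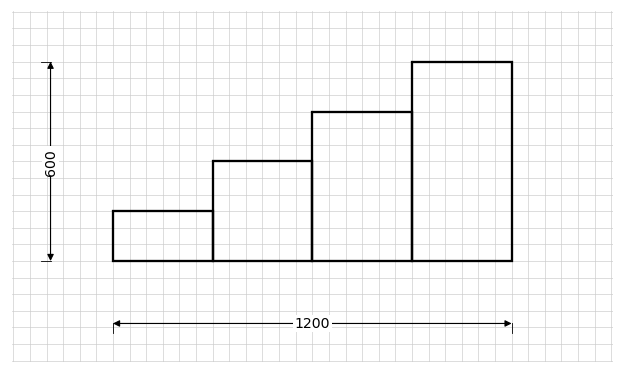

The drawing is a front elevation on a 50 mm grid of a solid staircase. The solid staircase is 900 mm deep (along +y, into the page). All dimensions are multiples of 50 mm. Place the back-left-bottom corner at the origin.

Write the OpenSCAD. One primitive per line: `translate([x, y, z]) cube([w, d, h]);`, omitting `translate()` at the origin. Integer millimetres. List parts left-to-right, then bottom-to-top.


cube([300, 900, 150]);
translate([300, 0, 0]) cube([300, 900, 300]);
translate([600, 0, 0]) cube([300, 900, 450]);
translate([900, 0, 0]) cube([300, 900, 600]);
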